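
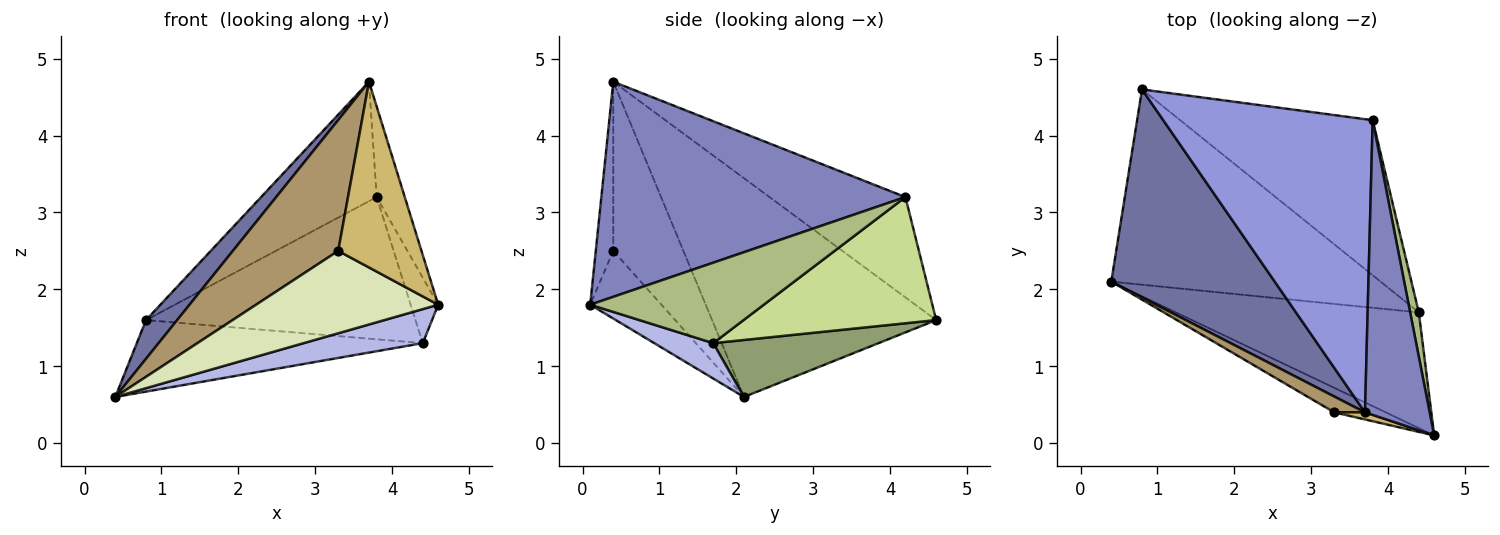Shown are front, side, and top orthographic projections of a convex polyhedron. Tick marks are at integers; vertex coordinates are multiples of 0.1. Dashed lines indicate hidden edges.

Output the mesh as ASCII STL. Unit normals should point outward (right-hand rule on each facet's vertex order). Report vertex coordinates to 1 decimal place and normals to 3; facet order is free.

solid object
 facet normal -0.796 -0.111 0.595
  outer loop
   vertex 3.7 0.4 4.7
   vertex 0.8 4.6 1.6
   vertex 0.4 2.1 0.6
  endloop
 endfacet
 facet normal 0.954 0.088 0.287
  outer loop
   vertex 3.8 4.2 3.2
   vertex 3.7 0.4 4.7
   vertex 4.6 0.1 1.8
  endloop
 endfacet
 facet normal -0.406 0.345 0.847
  outer loop
   vertex 3.8 4.2 3.2
   vertex 0.8 4.6 1.6
   vertex 3.7 0.4 4.7
  endloop
 endfacet
 facet normal 0.138 -0.280 -0.950
  outer loop
   vertex 4.4 1.7 1.3
   vertex 4.6 0.1 1.8
   vertex 0.4 2.1 0.6
  endloop
 endfacet
 facet normal 0.195 0.337 -0.921
  outer loop
   vertex 4.4 1.7 1.3
   vertex 0.4 2.1 0.6
   vertex 0.8 4.6 1.6
  endloop
 endfacet
 facet normal 0.982 0.156 0.105
  outer loop
   vertex 4.4 1.7 1.3
   vertex 3.8 4.2 3.2
   vertex 4.6 0.1 1.8
  endloop
 endfacet
 facet normal 0.435 0.609 -0.664
  outer loop
   vertex 4.4 1.7 1.3
   vertex 0.8 4.6 1.6
   vertex 3.8 4.2 3.2
  endloop
 endfacet
 facet normal -0.351 -0.897 -0.267
  outer loop
   vertex 3.3 0.4 2.5
   vertex 0.4 2.1 0.6
   vertex 4.6 0.1 1.8
  endloop
 endfacet
 facet normal -0.551 -0.828 0.100
  outer loop
   vertex 3.3 0.4 2.5
   vertex 3.7 0.4 4.7
   vertex 0.4 2.1 0.6
  endloop
 endfacet
 facet normal -0.206 -0.978 0.037
  outer loop
   vertex 3.3 0.4 2.5
   vertex 4.6 0.1 1.8
   vertex 3.7 0.4 4.7
  endloop
 endfacet
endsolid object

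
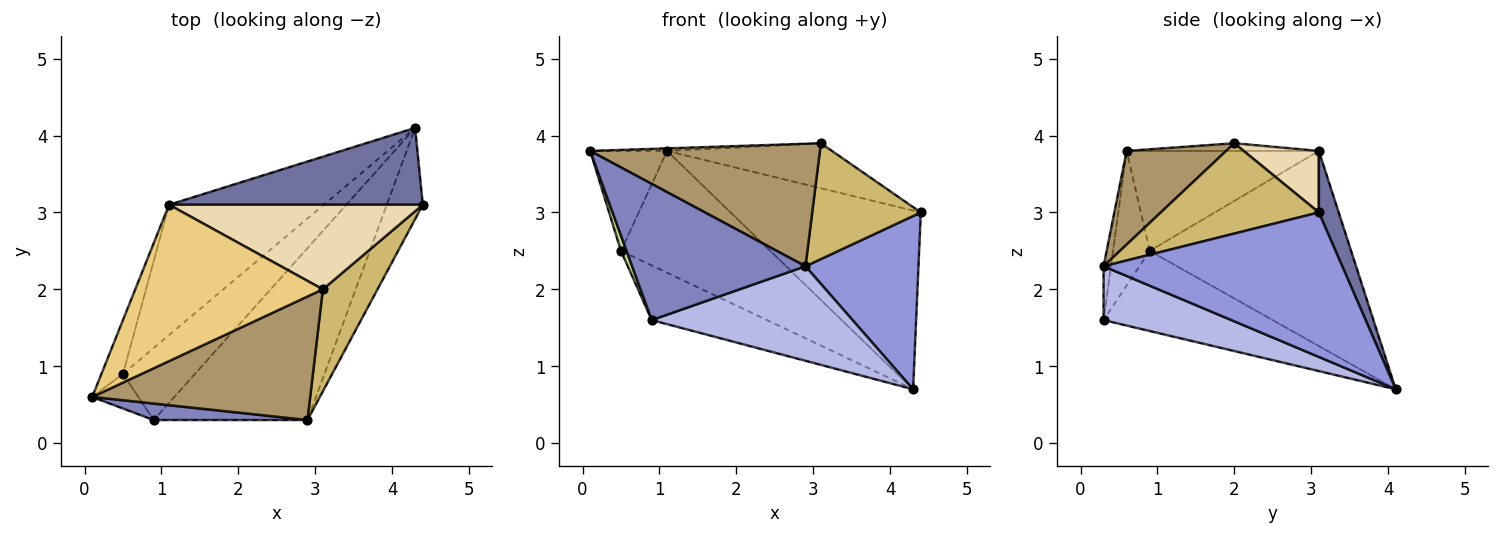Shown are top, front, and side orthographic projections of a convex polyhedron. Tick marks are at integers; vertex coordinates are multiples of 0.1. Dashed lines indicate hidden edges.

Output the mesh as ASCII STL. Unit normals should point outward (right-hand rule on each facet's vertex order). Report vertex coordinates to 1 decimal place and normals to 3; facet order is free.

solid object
 facet normal 0.095 0.914 0.393
  outer loop
   vertex 1.1 3.1 3.8
   vertex 4.4 3.1 3.0
   vertex 4.3 4.1 0.7
  endloop
 endfacet
 facet normal -0.042 -0.992 0.120
  outer loop
   vertex 2.9 0.3 2.3
   vertex 0.1 0.6 3.8
   vertex 0.9 0.3 1.6
  endloop
 endfacet
 facet normal 0.882 -0.417 -0.220
  outer loop
   vertex 2.9 0.3 2.3
   vertex 4.3 4.1 0.7
   vertex 4.4 3.1 3.0
  endloop
 endfacet
 facet normal 0.293 -0.461 -0.838
  outer loop
   vertex 2.9 0.3 2.3
   vertex 0.9 0.3 1.6
   vertex 4.3 4.1 0.7
  endloop
 endfacet
 facet normal -0.663 0.452 -0.596
  outer loop
   vertex 0.5 0.9 2.5
   vertex 4.3 4.1 0.7
   vertex 0.9 0.3 1.6
  endloop
 endfacet
 facet normal -0.677 0.502 -0.537
  outer loop
   vertex 0.5 0.9 2.5
   vertex 1.1 3.1 3.8
   vertex 4.3 4.1 0.7
  endloop
 endfacet
 facet normal -0.936 -0.143 -0.321
  outer loop
   vertex 0.5 0.9 2.5
   vertex 0.9 0.3 1.6
   vertex 0.1 0.6 3.8
  endloop
 endfacet
 facet normal -0.910 0.364 -0.196
  outer loop
   vertex 0.5 0.9 2.5
   vertex 0.1 0.6 3.8
   vertex 1.1 3.1 3.8
  endloop
 endfacet
 facet normal 0.292 -0.674 0.679
  outer loop
   vertex 3.1 2.0 3.9
   vertex 0.1 0.6 3.8
   vertex 2.9 0.3 2.3
  endloop
 endfacet
 facet normal 0.738 -0.507 0.446
  outer loop
   vertex 3.1 2.0 3.9
   vertex 2.9 0.3 2.3
   vertex 4.4 3.1 3.0
  endloop
 endfacet
 facet normal -0.041 0.016 0.999
  outer loop
   vertex 3.1 2.0 3.9
   vertex 1.1 3.1 3.8
   vertex 0.1 0.6 3.8
  endloop
 endfacet
 facet normal 0.209 0.459 0.863
  outer loop
   vertex 3.1 2.0 3.9
   vertex 4.4 3.1 3.0
   vertex 1.1 3.1 3.8
  endloop
 endfacet
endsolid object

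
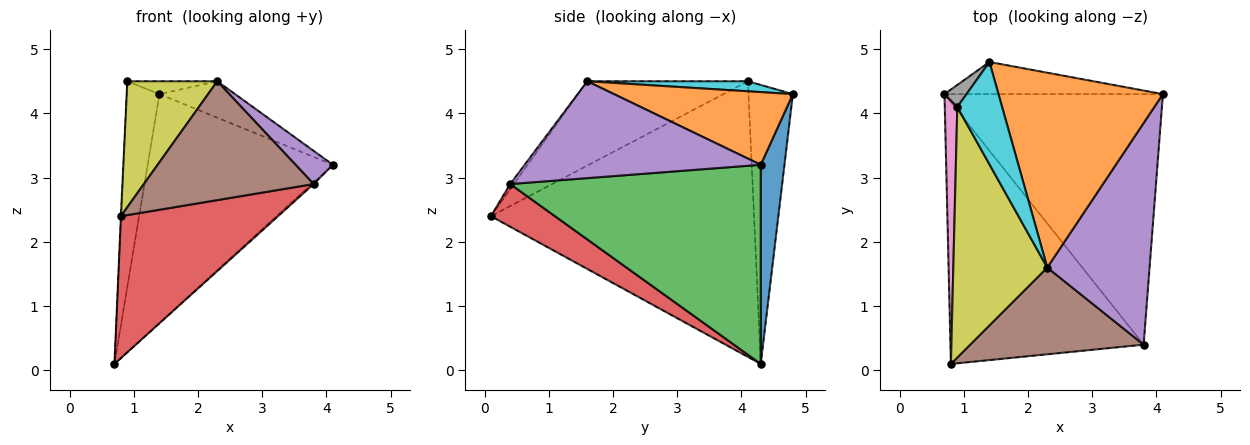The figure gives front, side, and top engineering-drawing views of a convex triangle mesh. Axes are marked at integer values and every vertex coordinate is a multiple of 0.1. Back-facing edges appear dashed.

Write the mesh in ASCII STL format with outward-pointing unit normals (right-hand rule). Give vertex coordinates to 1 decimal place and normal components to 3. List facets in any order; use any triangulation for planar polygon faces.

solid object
 facet normal 0.126 0.982 -0.138
  outer loop
   vertex 1.4 4.8 4.3
   vertex 4.1 4.3 3.2
   vertex 0.7 4.3 0.1
  endloop
 endfacet
 facet normal 0.398 0.168 0.902
  outer loop
   vertex 2.3 1.6 4.5
   vertex 4.1 4.3 3.2
   vertex 1.4 4.8 4.3
  endloop
 endfacet
 facet normal 0.674 0.005 -0.739
  outer loop
   vertex 3.8 0.4 2.9
   vertex 0.7 4.3 0.1
   vertex 4.1 4.3 3.2
  endloop
 endfacet
 facet normal 0.191 -0.468 -0.863
  outer loop
   vertex 3.8 0.4 2.9
   vertex 0.8 0.1 2.4
   vertex 0.7 4.3 0.1
  endloop
 endfacet
 facet normal 0.684 -0.108 0.722
  outer loop
   vertex 3.8 0.4 2.9
   vertex 4.1 4.3 3.2
   vertex 2.3 1.6 4.5
  endloop
 endfacet
 facet normal -0.017 -0.808 0.589
  outer loop
   vertex 3.8 0.4 2.9
   vertex 2.3 1.6 4.5
   vertex 0.8 0.1 2.4
  endloop
 endfacet
 facet normal -0.999 0.001 0.045
  outer loop
   vertex 0.9 4.1 4.5
   vertex 0.7 4.3 0.1
   vertex 0.8 0.1 2.4
  endloop
 endfacet
 facet normal -0.803 0.592 0.063
  outer loop
   vertex 0.9 4.1 4.5
   vertex 1.4 4.8 4.3
   vertex 0.7 4.3 0.1
  endloop
 endfacet
 facet normal -0.626 -0.350 0.697
  outer loop
   vertex 0.9 4.1 4.5
   vertex 0.8 0.1 2.4
   vertex 2.3 1.6 4.5
  endloop
 endfacet
 facet normal 0.217 0.122 0.969
  outer loop
   vertex 0.9 4.1 4.5
   vertex 2.3 1.6 4.5
   vertex 1.4 4.8 4.3
  endloop
 endfacet
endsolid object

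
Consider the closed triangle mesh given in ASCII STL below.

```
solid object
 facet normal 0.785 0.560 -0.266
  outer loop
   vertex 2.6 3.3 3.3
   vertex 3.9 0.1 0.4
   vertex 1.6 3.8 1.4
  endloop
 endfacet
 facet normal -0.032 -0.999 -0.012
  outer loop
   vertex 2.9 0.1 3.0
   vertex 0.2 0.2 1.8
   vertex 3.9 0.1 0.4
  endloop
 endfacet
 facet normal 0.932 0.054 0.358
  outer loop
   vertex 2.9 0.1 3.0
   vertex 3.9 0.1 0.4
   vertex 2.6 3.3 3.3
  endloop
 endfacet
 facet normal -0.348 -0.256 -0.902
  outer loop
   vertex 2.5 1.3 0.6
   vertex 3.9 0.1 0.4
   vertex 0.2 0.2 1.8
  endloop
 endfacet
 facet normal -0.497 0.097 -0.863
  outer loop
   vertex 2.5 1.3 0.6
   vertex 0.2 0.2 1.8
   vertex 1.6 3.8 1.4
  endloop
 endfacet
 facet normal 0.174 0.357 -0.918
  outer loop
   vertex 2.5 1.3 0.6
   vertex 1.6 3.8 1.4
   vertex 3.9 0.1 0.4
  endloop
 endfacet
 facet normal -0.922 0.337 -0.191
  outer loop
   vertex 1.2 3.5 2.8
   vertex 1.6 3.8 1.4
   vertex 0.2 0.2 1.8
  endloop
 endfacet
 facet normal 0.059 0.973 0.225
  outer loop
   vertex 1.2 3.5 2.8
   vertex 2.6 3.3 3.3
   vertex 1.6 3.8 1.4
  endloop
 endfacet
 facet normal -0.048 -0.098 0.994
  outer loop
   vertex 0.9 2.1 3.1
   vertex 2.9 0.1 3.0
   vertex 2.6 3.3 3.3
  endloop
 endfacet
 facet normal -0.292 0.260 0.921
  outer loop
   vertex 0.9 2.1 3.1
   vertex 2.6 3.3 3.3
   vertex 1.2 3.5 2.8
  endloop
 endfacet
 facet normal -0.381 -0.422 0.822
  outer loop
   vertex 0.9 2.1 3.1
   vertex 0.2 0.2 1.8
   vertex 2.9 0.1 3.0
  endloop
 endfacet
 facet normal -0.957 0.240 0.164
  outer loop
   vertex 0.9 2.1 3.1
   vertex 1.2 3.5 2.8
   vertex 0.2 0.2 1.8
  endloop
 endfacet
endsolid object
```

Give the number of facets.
12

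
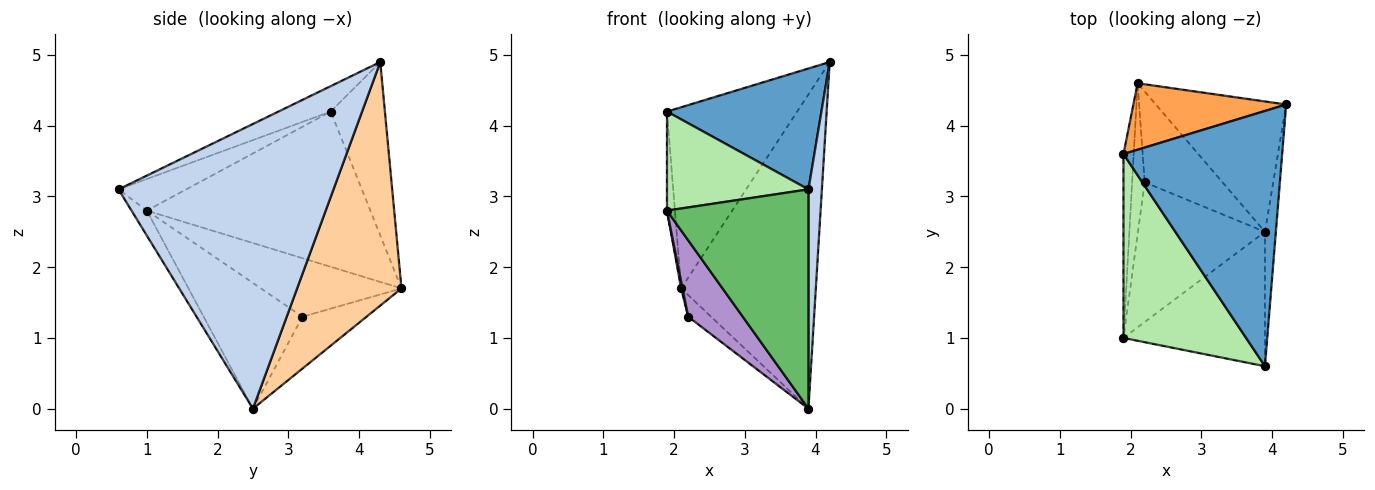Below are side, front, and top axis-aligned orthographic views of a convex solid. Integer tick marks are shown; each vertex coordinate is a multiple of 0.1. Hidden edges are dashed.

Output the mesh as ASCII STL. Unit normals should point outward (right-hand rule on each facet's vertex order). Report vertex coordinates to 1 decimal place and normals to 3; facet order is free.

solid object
 facet normal -0.143 -0.424 0.894
  outer loop
   vertex 3.9 0.6 3.1
   vertex 4.2 4.3 4.9
   vertex 1.9 3.6 4.2
  endloop
 endfacet
 facet normal 0.997 -0.062 -0.038
  outer loop
   vertex 3.9 2.5 0.0
   vertex 4.2 4.3 4.9
   vertex 3.9 0.6 3.1
  endloop
 endfacet
 facet normal -0.364 0.875 0.321
  outer loop
   vertex 2.1 4.6 1.7
   vertex 1.9 3.6 4.2
   vertex 4.2 4.3 4.9
  endloop
 endfacet
 facet normal 0.582 0.751 -0.312
  outer loop
   vertex 2.1 4.6 1.7
   vertex 4.2 4.3 4.9
   vertex 3.9 2.5 0.0
  endloop
 endfacet
 facet normal -0.092 -0.849 -0.520
  outer loop
   vertex 1.9 1.0 2.8
   vertex 3.9 2.5 0.0
   vertex 3.9 0.6 3.1
  endloop
 endfacet
 facet normal -0.221 -0.462 0.859
  outer loop
   vertex 1.9 1.0 2.8
   vertex 3.9 0.6 3.1
   vertex 1.9 3.6 4.2
  endloop
 endfacet
 facet normal -0.997 0.035 -0.066
  outer loop
   vertex 1.9 1.0 2.8
   vertex 1.9 3.6 4.2
   vertex 2.1 4.6 1.7
  endloop
 endfacet
 facet normal -0.544 0.194 -0.816
  outer loop
   vertex 2.2 3.2 1.3
   vertex 2.1 4.6 1.7
   vertex 3.9 2.5 0.0
  endloop
 endfacet
 facet normal -0.656 -0.362 -0.662
  outer loop
   vertex 2.2 3.2 1.3
   vertex 3.9 2.5 0.0
   vertex 1.9 1.0 2.8
  endloop
 endfacet
 facet normal -0.978 -0.010 -0.210
  outer loop
   vertex 2.2 3.2 1.3
   vertex 1.9 1.0 2.8
   vertex 2.1 4.6 1.7
  endloop
 endfacet
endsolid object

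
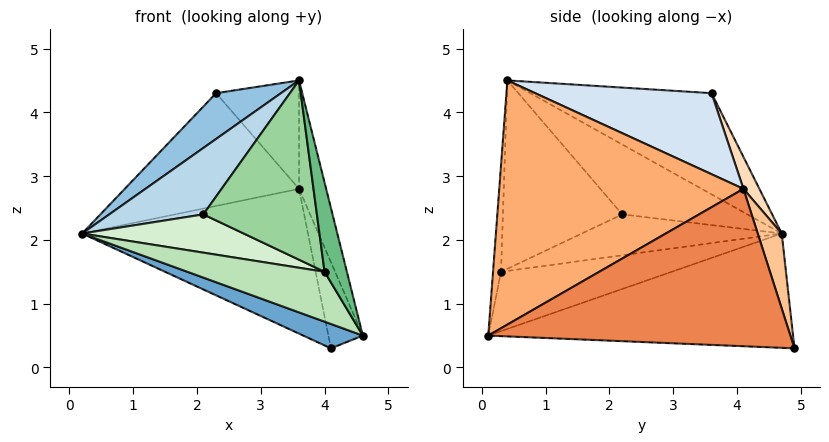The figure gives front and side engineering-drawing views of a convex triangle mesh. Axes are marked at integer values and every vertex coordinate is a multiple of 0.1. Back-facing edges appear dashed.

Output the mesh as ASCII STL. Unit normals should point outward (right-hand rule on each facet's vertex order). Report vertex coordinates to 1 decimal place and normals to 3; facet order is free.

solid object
 facet normal -0.414 -0.081 -0.907
  outer loop
   vertex 4.1 4.9 0.3
   vertex 4.6 0.1 0.5
   vertex 0.2 4.7 2.1
  endloop
 endfacet
 facet normal -0.760 -0.272 0.590
  outer loop
   vertex 2.3 3.6 4.3
   vertex 0.2 4.7 2.1
   vertex 3.6 0.4 4.5
  endloop
 endfacet
 facet normal -0.798 -0.600 0.056
  outer loop
   vertex 2.1 2.2 2.4
   vertex 3.6 0.4 4.5
   vertex 0.2 4.7 2.1
  endloop
 endfacet
 facet normal 0.664 0.312 0.679
  outer loop
   vertex 3.6 4.1 2.8
   vertex 2.3 3.6 4.3
   vertex 3.6 0.4 4.5
  endloop
 endfacet
 facet normal 0.967 0.110 0.229
  outer loop
   vertex 3.6 4.1 2.8
   vertex 4.6 0.1 0.5
   vertex 4.1 4.9 0.3
  endloop
 endfacet
 facet normal 0.966 0.107 0.234
  outer loop
   vertex 3.6 4.1 2.8
   vertex 3.6 0.4 4.5
   vertex 4.6 0.1 0.5
  endloop
 endfacet
 facet normal 0.100 0.942 0.321
  outer loop
   vertex 3.6 4.1 2.8
   vertex 4.1 4.9 0.3
   vertex 0.2 4.7 2.1
  endloop
 endfacet
 facet normal 0.084 0.921 0.380
  outer loop
   vertex 3.6 4.1 2.8
   vertex 0.2 4.7 2.1
   vertex 2.3 3.6 4.3
  endloop
 endfacet
 facet normal -0.336 -0.942 -0.013
  outer loop
   vertex 4.0 0.3 1.5
   vertex 4.6 0.1 0.5
   vertex 3.6 0.4 4.5
  endloop
 endfacet
 facet normal -0.722 -0.688 -0.073
  outer loop
   vertex 4.0 0.3 1.5
   vertex 3.6 0.4 4.5
   vertex 2.1 2.2 2.4
  endloop
 endfacet
 facet normal -0.737 -0.593 -0.324
  outer loop
   vertex 4.0 0.3 1.5
   vertex 0.2 4.7 2.1
   vertex 4.6 0.1 0.5
  endloop
 endfacet
 facet normal -0.742 -0.600 -0.300
  outer loop
   vertex 4.0 0.3 1.5
   vertex 2.1 2.2 2.4
   vertex 0.2 4.7 2.1
  endloop
 endfacet
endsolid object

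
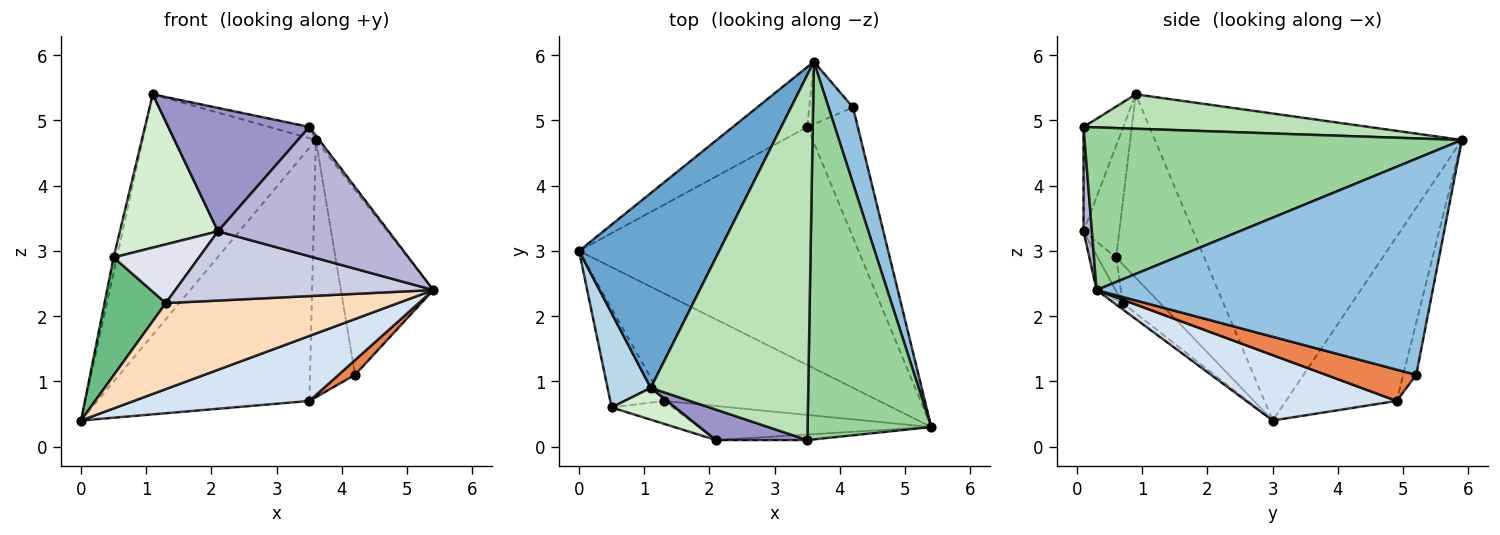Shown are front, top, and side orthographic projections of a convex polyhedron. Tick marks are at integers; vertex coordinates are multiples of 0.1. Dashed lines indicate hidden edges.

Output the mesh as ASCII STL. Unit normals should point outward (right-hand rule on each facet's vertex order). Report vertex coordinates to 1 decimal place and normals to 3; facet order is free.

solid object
 facet normal -0.809 0.456 0.370
  outer loop
   vertex 1.1 0.9 5.4
   vertex 3.6 5.9 4.7
   vertex 0.0 3.0 0.4
  endloop
 endfacet
 facet normal 0.959 0.264 0.109
  outer loop
   vertex 4.2 5.2 1.1
   vertex 3.6 5.9 4.7
   vertex 5.4 0.3 2.4
  endloop
 endfacet
 facet normal -0.973 0.036 0.229
  outer loop
   vertex 0.5 0.6 2.9
   vertex 1.1 0.9 5.4
   vertex 0.0 3.0 0.4
  endloop
 endfacet
 facet normal 0.220 -0.257 -0.941
  outer loop
   vertex 3.5 4.9 0.7
   vertex 5.4 0.3 2.4
   vertex 0.0 3.0 0.4
  endloop
 endfacet
 facet normal 0.525 -0.096 -0.846
  outer loop
   vertex 3.5 4.9 0.7
   vertex 4.2 5.2 1.1
   vertex 5.4 0.3 2.4
  endloop
 endfacet
 facet normal -0.453 0.867 -0.206
  outer loop
   vertex 3.5 4.9 0.7
   vertex 0.0 3.0 0.4
   vertex 3.6 5.9 4.7
  endloop
 endfacet
 facet normal -0.271 0.935 -0.227
  outer loop
   vertex 3.5 4.9 0.7
   vertex 3.6 5.9 4.7
   vertex 4.2 5.2 1.1
  endloop
 endfacet
 facet normal -0.023 -0.624 -0.781
  outer loop
   vertex 1.3 0.7 2.2
   vertex 0.0 3.0 0.4
   vertex 5.4 0.3 2.4
  endloop
 endfacet
 facet normal -0.423 -0.695 -0.582
  outer loop
   vertex 1.3 0.7 2.2
   vertex 0.5 0.6 2.9
   vertex 0.0 3.0 0.4
  endloop
 endfacet
 facet normal 0.796 0.007 0.605
  outer loop
   vertex 3.5 0.1 4.9
   vertex 5.4 0.3 2.4
   vertex 3.6 5.9 4.7
  endloop
 endfacet
 facet normal 0.213 0.030 0.976
  outer loop
   vertex 3.5 0.1 4.9
   vertex 3.6 5.9 4.7
   vertex 1.1 0.9 5.4
  endloop
 endfacet
 facet normal -0.336 -0.922 0.191
  outer loop
   vertex 2.1 0.1 3.3
   vertex 1.1 0.9 5.4
   vertex 0.5 0.6 2.9
  endloop
 endfacet
 facet normal -0.264 -0.936 0.231
  outer loop
   vertex 2.1 0.1 3.3
   vertex 3.5 0.1 4.9
   vertex 1.1 0.9 5.4
  endloop
 endfacet
 facet normal 0.049 -0.998 -0.043
  outer loop
   vertex 2.1 0.1 3.3
   vertex 5.4 0.3 2.4
   vertex 3.5 0.1 4.9
  endloop
 endfacet
 facet normal -0.066 -0.895 -0.440
  outer loop
   vertex 2.1 0.1 3.3
   vertex 1.3 0.7 2.2
   vertex 5.4 0.3 2.4
  endloop
 endfacet
 facet normal -0.197 -0.914 -0.355
  outer loop
   vertex 2.1 0.1 3.3
   vertex 0.5 0.6 2.9
   vertex 1.3 0.7 2.2
  endloop
 endfacet
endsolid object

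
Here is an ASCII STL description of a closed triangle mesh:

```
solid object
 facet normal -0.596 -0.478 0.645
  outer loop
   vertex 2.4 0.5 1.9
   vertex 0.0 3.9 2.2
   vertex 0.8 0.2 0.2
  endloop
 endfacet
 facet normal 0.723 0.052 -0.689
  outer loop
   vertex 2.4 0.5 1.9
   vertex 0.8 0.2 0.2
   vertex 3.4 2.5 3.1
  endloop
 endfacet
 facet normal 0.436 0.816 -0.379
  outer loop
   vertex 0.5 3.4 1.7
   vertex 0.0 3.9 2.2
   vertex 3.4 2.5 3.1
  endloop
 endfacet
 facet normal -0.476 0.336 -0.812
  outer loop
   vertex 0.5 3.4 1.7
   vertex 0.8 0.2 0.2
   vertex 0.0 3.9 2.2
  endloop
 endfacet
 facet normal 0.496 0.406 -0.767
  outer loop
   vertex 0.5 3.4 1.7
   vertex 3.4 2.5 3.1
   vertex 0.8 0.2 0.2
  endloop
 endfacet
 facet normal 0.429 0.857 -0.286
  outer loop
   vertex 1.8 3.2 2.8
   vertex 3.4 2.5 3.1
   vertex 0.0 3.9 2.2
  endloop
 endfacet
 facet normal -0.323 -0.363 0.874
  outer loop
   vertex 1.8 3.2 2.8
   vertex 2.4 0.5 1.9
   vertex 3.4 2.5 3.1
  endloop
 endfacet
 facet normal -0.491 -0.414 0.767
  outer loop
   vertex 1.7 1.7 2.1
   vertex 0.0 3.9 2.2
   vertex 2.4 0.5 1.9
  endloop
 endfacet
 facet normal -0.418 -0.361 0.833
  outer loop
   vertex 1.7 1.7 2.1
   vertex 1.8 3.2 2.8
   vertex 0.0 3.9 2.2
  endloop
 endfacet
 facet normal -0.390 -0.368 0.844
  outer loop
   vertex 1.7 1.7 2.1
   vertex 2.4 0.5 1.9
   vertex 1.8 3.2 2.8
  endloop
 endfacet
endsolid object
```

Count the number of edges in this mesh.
15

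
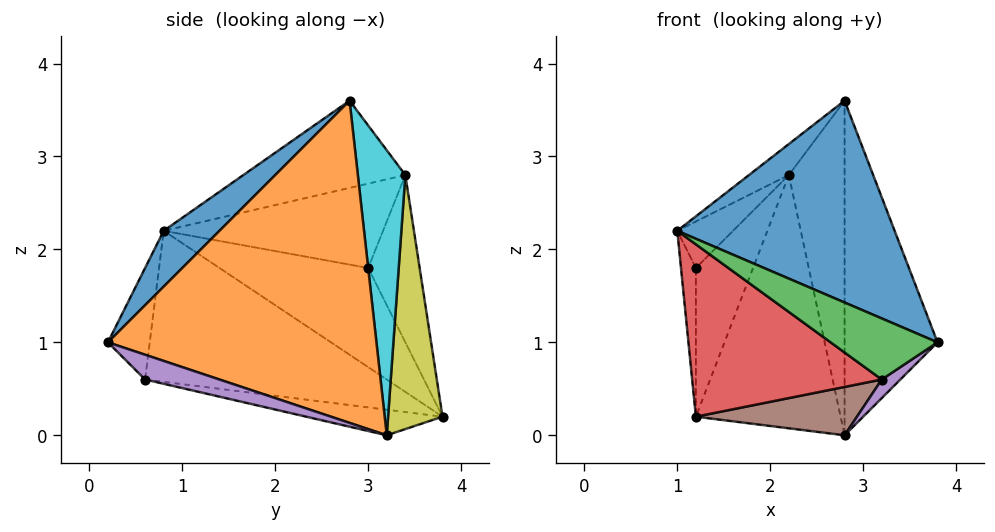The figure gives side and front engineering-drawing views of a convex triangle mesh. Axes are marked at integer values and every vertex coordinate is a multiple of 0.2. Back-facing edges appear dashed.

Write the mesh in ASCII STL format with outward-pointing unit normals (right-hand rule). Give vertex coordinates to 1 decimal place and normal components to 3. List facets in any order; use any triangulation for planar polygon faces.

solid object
 facet normal 0.170 -0.663 0.729
  outer loop
   vertex 2.8 2.8 3.6
   vertex 1.0 0.8 2.2
   vertex 3.8 0.2 1.0
  endloop
 endfacet
 facet normal 0.944 0.327 0.036
  outer loop
   vertex 2.8 3.2 0.0
   vertex 2.8 2.8 3.6
   vertex 3.8 0.2 1.0
  endloop
 endfacet
 facet normal -0.340 -0.869 -0.359
  outer loop
   vertex 3.2 0.6 0.6
   vertex 3.8 0.2 1.0
   vertex 1.0 0.8 2.2
  endloop
 endfacet
 facet normal -0.555 -0.435 -0.709
  outer loop
   vertex 3.2 0.6 0.6
   vertex 1.0 0.8 2.2
   vertex 1.2 3.8 0.2
  endloop
 endfacet
 facet normal 0.492 -0.123 -0.862
  outer loop
   vertex 3.2 0.6 0.6
   vertex 2.8 3.2 0.0
   vertex 3.8 0.2 1.0
  endloop
 endfacet
 facet normal -0.212 -0.251 -0.945
  outer loop
   vertex 3.2 0.6 0.6
   vertex 1.2 3.8 0.2
   vertex 2.8 3.2 0.0
  endloop
 endfacet
 facet normal -0.994 0.099 0.050
  outer loop
   vertex 1.2 3.0 1.8
   vertex 1.2 3.8 0.2
   vertex 1.0 0.8 2.2
  endloop
 endfacet
 facet normal -0.627 0.697 0.348
  outer loop
   vertex 2.2 3.4 2.8
   vertex 1.2 3.8 0.2
   vertex 1.2 3.0 1.8
  endloop
 endfacet
 facet normal 0.352 0.936 0.009
  outer loop
   vertex 2.2 3.4 2.8
   vertex 2.8 3.2 0.0
   vertex 1.2 3.8 0.2
  endloop
 endfacet
 facet normal 0.646 0.759 0.084
  outer loop
   vertex 2.2 3.4 2.8
   vertex 2.8 2.8 3.6
   vertex 2.8 3.2 0.0
  endloop
 endfacet
 facet normal -0.719 0.177 0.672
  outer loop
   vertex 2.2 3.4 2.8
   vertex 1.0 0.8 2.2
   vertex 2.8 2.8 3.6
  endloop
 endfacet
 facet normal -0.731 0.186 0.657
  outer loop
   vertex 2.2 3.4 2.8
   vertex 1.2 3.0 1.8
   vertex 1.0 0.8 2.2
  endloop
 endfacet
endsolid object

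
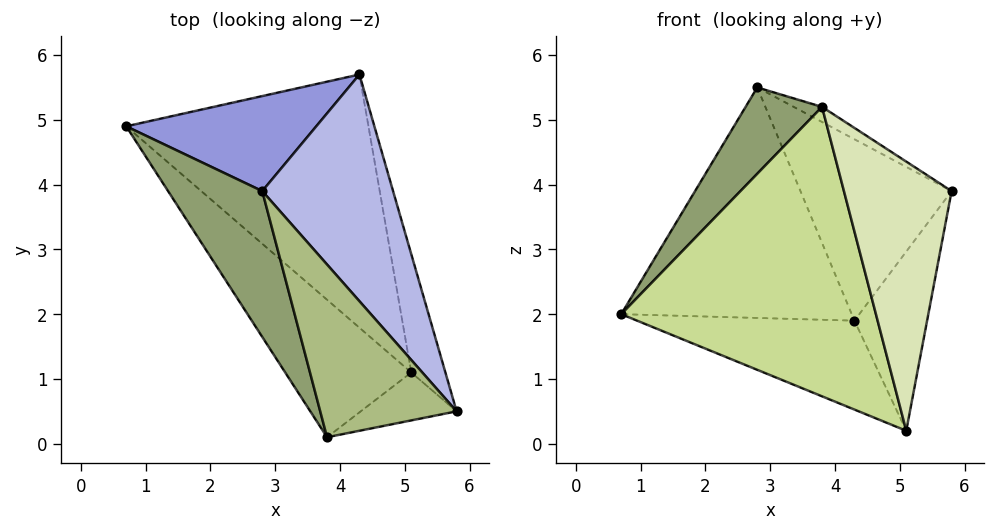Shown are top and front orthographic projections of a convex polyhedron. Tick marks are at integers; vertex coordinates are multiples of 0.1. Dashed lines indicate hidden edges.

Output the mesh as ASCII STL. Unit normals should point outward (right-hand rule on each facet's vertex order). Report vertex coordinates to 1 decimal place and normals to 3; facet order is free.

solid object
 facet normal -0.099 0.330 -0.939
  outer loop
   vertex 5.1 1.1 0.2
   vertex 0.7 4.9 2.0
   vertex 4.3 5.7 1.9
  endloop
 endfacet
 facet normal 0.964 0.222 -0.146
  outer loop
   vertex 5.1 1.1 0.2
   vertex 4.3 5.7 1.9
   vertex 5.8 0.5 3.9
  endloop
 endfacet
 facet normal -0.191 0.907 0.374
  outer loop
   vertex 2.8 3.9 5.5
   vertex 4.3 5.7 1.9
   vertex 0.7 4.9 2.0
  endloop
 endfacet
 facet normal 0.747 0.415 0.519
  outer loop
   vertex 2.8 3.9 5.5
   vertex 5.8 0.5 3.9
   vertex 4.3 5.7 1.9
  endloop
 endfacet
 facet normal -0.859 -0.261 0.441
  outer loop
   vertex 3.8 0.1 5.2
   vertex 2.8 3.9 5.5
   vertex 0.7 4.9 2.0
  endloop
 endfacet
 facet normal 0.533 0.074 0.843
  outer loop
   vertex 3.8 0.1 5.2
   vertex 5.8 0.5 3.9
   vertex 2.8 3.9 5.5
  endloop
 endfacet
 facet normal -0.691 -0.653 -0.310
  outer loop
   vertex 3.8 0.1 5.2
   vertex 0.7 4.9 2.0
   vertex 5.1 1.1 0.2
  endloop
 endfacet
 facet normal 0.083 -0.981 -0.175
  outer loop
   vertex 3.8 0.1 5.2
   vertex 5.1 1.1 0.2
   vertex 5.8 0.5 3.9
  endloop
 endfacet
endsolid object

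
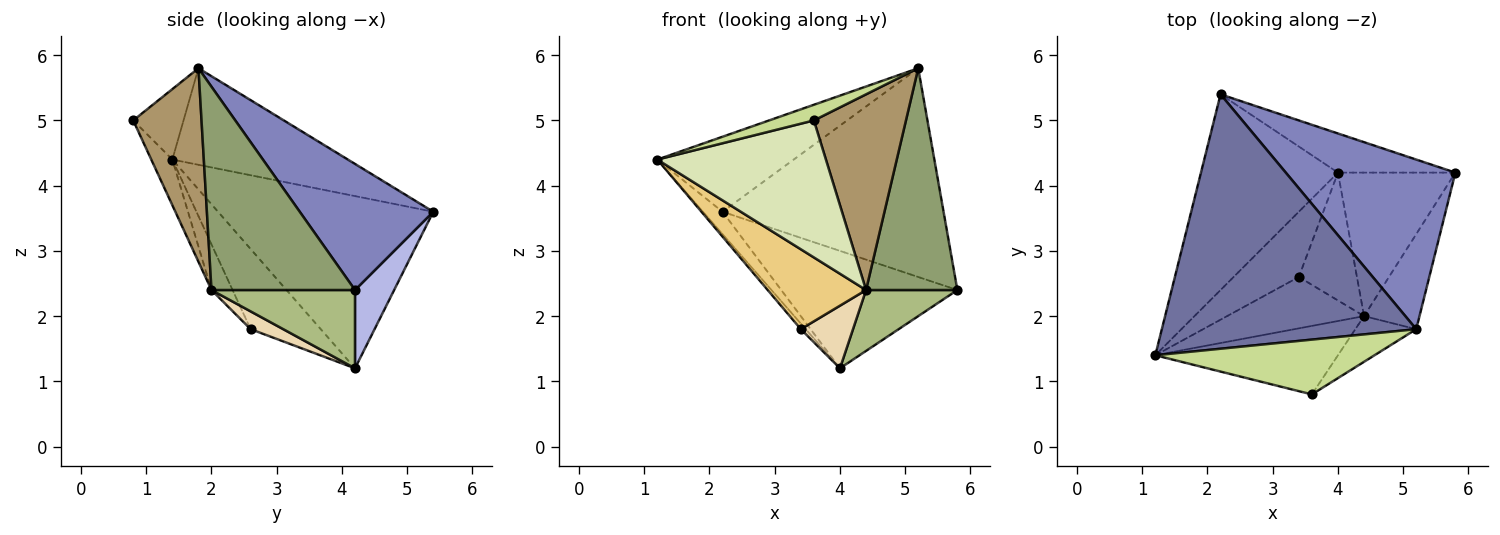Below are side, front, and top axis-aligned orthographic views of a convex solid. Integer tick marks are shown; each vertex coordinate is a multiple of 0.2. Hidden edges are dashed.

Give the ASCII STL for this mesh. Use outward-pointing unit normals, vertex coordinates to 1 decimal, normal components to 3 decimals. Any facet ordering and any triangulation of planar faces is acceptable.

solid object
 facet normal -0.342 0.266 0.901
  outer loop
   vertex 5.2 1.8 5.8
   vertex 2.2 5.4 3.6
   vertex 1.2 1.4 4.4
  endloop
 endfacet
 facet normal 0.425 0.703 0.571
  outer loop
   vertex 5.2 1.8 5.8
   vertex 5.8 4.2 2.4
   vertex 2.2 5.4 3.6
  endloop
 endfacet
 facet normal -0.781 0.071 -0.621
  outer loop
   vertex 4.0 4.2 1.2
   vertex 1.2 1.4 4.4
   vertex 2.2 5.4 3.6
  endloop
 endfacet
 facet normal 0.206 0.928 -0.309
  outer loop
   vertex 4.0 4.2 1.2
   vertex 2.2 5.4 3.6
   vertex 5.8 4.2 2.4
  endloop
 endfacet
 facet normal 0.822 -0.523 -0.224
  outer loop
   vertex 4.4 2.0 2.4
   vertex 5.8 4.2 2.4
   vertex 5.2 1.8 5.8
  endloop
 endfacet
 facet normal 0.523 -0.333 -0.785
  outer loop
   vertex 4.4 2.0 2.4
   vertex 4.0 4.2 1.2
   vertex 5.8 4.2 2.4
  endloop
 endfacet
 facet normal -0.295 -0.262 0.919
  outer loop
   vertex 3.6 0.8 5.0
   vertex 5.2 1.8 5.8
   vertex 1.2 1.4 4.4
  endloop
 endfacet
 facet normal -0.111 -0.889 -0.444
  outer loop
   vertex 3.6 0.8 5.0
   vertex 1.2 1.4 4.4
   vertex 4.4 2.0 2.4
  endloop
 endfacet
 facet normal 0.586 -0.789 -0.184
  outer loop
   vertex 3.6 0.8 5.0
   vertex 4.4 2.0 2.4
   vertex 5.2 1.8 5.8
  endloop
 endfacet
 facet normal -0.774 0.054 -0.630
  outer loop
   vertex 3.4 2.6 1.8
   vertex 1.2 1.4 4.4
   vertex 4.0 4.2 1.2
  endloop
 endfacet
 facet normal -0.177 -0.828 -0.532
  outer loop
   vertex 3.4 2.6 1.8
   vertex 4.4 2.0 2.4
   vertex 1.2 1.4 4.4
  endloop
 endfacet
 facet normal 0.265 -0.424 -0.866
  outer loop
   vertex 3.4 2.6 1.8
   vertex 4.0 4.2 1.2
   vertex 4.4 2.0 2.4
  endloop
 endfacet
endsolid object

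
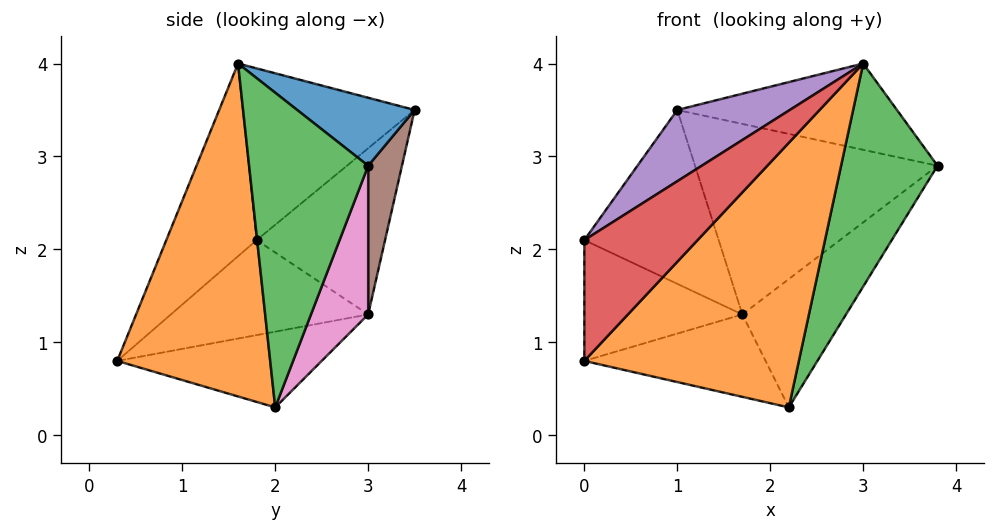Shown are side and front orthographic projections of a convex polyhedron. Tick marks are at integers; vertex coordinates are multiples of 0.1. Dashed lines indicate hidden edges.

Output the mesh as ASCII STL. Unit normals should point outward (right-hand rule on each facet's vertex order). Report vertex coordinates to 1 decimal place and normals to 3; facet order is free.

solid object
 facet normal 0.266 0.497 0.826
  outer loop
   vertex 3.0 1.6 4.0
   vertex 3.8 3.0 2.9
   vertex 1.0 3.5 3.5
  endloop
 endfacet
 facet normal 0.568 -0.796 -0.209
  outer loop
   vertex 2.2 2.0 0.3
   vertex 3.0 1.6 4.0
   vertex 0.0 0.3 0.8
  endloop
 endfacet
 facet normal 0.756 -0.613 -0.230
  outer loop
   vertex 2.2 2.0 0.3
   vertex 3.8 3.0 2.9
   vertex 3.0 1.6 4.0
  endloop
 endfacet
 facet normal -0.463 -0.581 0.670
  outer loop
   vertex 0.0 1.8 2.1
   vertex 0.0 0.3 0.8
   vertex 3.0 1.6 4.0
  endloop
 endfacet
 facet normal -0.519 -0.340 0.784
  outer loop
   vertex 0.0 1.8 2.1
   vertex 3.0 1.6 4.0
   vertex 1.0 3.5 3.5
  endloop
 endfacet
 facet normal 0.136 0.975 -0.178
  outer loop
   vertex 1.7 3.0 1.3
   vertex 1.0 3.5 3.5
   vertex 3.8 3.0 2.9
  endloop
 endfacet
 facet normal 0.408 0.739 -0.535
  outer loop
   vertex 1.7 3.0 1.3
   vertex 3.8 3.0 2.9
   vertex 2.2 2.0 0.3
  endloop
 endfacet
 facet normal -0.645 0.675 -0.359
  outer loop
   vertex 1.7 3.0 1.3
   vertex 0.0 1.8 2.1
   vertex 1.0 3.5 3.5
  endloop
 endfacet
 facet normal -0.519 0.460 -0.720
  outer loop
   vertex 1.7 3.0 1.3
   vertex 2.2 2.0 0.3
   vertex 0.0 0.3 0.8
  endloop
 endfacet
 facet normal -0.633 0.507 -0.585
  outer loop
   vertex 1.7 3.0 1.3
   vertex 0.0 0.3 0.8
   vertex 0.0 1.8 2.1
  endloop
 endfacet
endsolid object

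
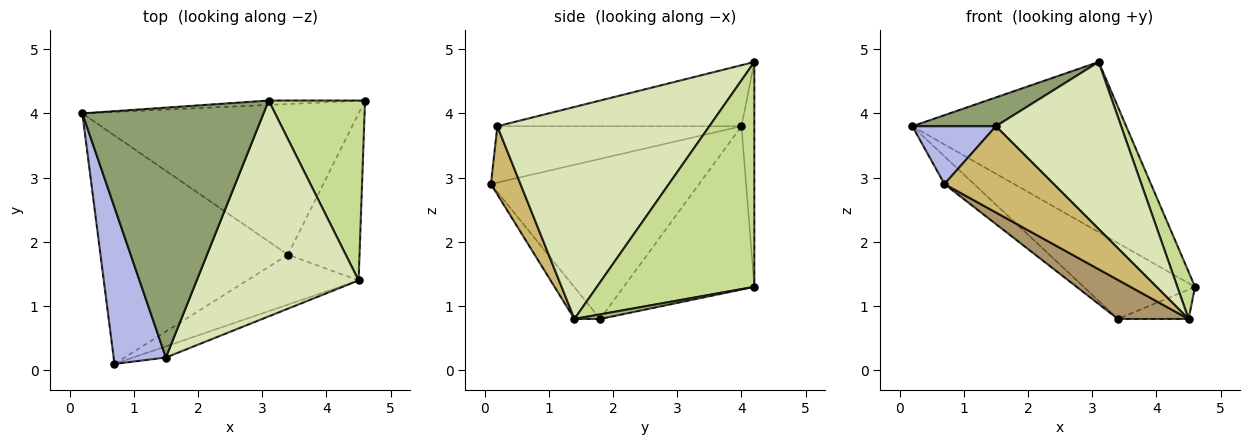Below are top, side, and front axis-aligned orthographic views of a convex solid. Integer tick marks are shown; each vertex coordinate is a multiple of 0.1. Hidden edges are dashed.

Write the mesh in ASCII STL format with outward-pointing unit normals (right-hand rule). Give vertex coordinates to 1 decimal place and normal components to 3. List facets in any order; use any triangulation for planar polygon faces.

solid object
 facet normal -0.060 0.998 -0.026
  outer loop
   vertex 3.1 4.2 4.8
   vertex 4.6 4.2 1.3
   vertex 0.2 4.0 3.8
  endloop
 endfacet
 facet normal -0.467 0.398 -0.790
  outer loop
   vertex 3.4 1.8 0.8
   vertex 0.2 4.0 3.8
   vertex 4.6 4.2 1.3
  endloop
 endfacet
 facet normal -0.647 0.092 -0.757
  outer loop
   vertex 3.4 1.8 0.8
   vertex 0.7 0.1 2.9
   vertex 0.2 4.0 3.8
  endloop
 endfacet
 facet normal -0.711 -0.243 0.659
  outer loop
   vertex 1.5 0.2 3.8
   vertex 0.2 4.0 3.8
   vertex 0.7 0.1 2.9
  endloop
 endfacet
 facet normal -0.317 -0.109 0.942
  outer loop
   vertex 1.5 0.2 3.8
   vertex 3.1 4.2 4.8
   vertex 0.2 4.0 3.8
  endloop
 endfacet
 facet normal 0.063 0.173 -0.983
  outer loop
   vertex 4.5 1.4 0.8
   vertex 3.4 1.8 0.8
   vertex 4.6 4.2 1.3
  endloop
 endfacet
 facet normal 0.914 -0.103 0.392
  outer loop
   vertex 4.5 1.4 0.8
   vertex 4.6 4.2 1.3
   vertex 3.1 4.2 4.8
  endloop
 endfacet
 facet normal 0.719 -0.425 0.549
  outer loop
   vertex 4.5 1.4 0.8
   vertex 3.1 4.2 4.8
   vertex 1.5 0.2 3.8
  endloop
 endfacet
 facet normal -0.219 -0.602 -0.768
  outer loop
   vertex 4.5 1.4 0.8
   vertex 0.7 0.1 2.9
   vertex 3.4 1.8 0.8
  endloop
 endfacet
 facet normal 0.259 -0.958 -0.124
  outer loop
   vertex 4.5 1.4 0.8
   vertex 1.5 0.2 3.8
   vertex 0.7 0.1 2.9
  endloop
 endfacet
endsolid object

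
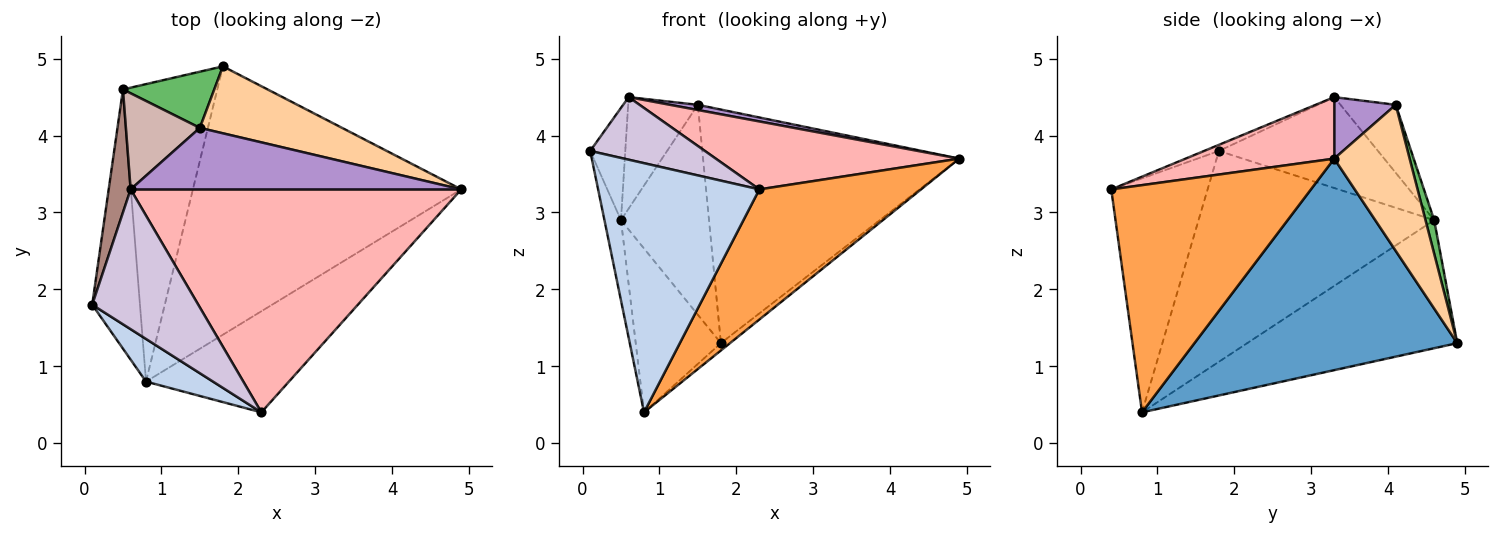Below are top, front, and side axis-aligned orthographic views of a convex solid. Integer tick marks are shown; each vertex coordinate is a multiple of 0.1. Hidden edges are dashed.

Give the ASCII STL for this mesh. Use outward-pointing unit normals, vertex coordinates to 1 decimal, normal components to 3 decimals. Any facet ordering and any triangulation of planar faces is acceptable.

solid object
 facet normal 0.619 0.021 -0.785
  outer loop
   vertex 0.8 0.8 0.4
   vertex 1.8 4.9 1.3
   vertex 4.9 3.3 3.7
  endloop
 endfacet
 facet normal -0.507 -0.849 0.145
  outer loop
   vertex 2.3 0.4 3.3
   vertex 0.1 1.8 3.8
   vertex 0.8 0.8 0.4
  endloop
 endfacet
 facet normal 0.698 -0.565 -0.439
  outer loop
   vertex 2.3 0.4 3.3
   vertex 0.8 0.8 0.4
   vertex 4.9 3.3 3.7
  endloop
 endfacet
 facet normal 0.272 0.925 0.265
  outer loop
   vertex 1.5 4.1 4.4
   vertex 4.9 3.3 3.7
   vertex 1.8 4.9 1.3
  endloop
 endfacet
 facet normal 0.095 0.962 0.257
  outer loop
   vertex 0.5 4.6 2.9
   vertex 1.5 4.1 4.4
   vertex 1.8 4.9 1.3
  endloop
 endfacet
 facet normal -0.973 0.068 -0.220
  outer loop
   vertex 0.5 4.6 2.9
   vertex 0.8 0.8 0.4
   vertex 0.1 1.8 3.8
  endloop
 endfacet
 facet normal -0.765 0.310 -0.564
  outer loop
   vertex 0.5 4.6 2.9
   vertex 1.8 4.9 1.3
   vertex 0.8 0.8 0.4
  endloop
 endfacet
 facet normal 0.175 -0.287 0.942
  outer loop
   vertex 0.6 3.3 4.5
   vertex 2.3 0.4 3.3
   vertex 4.9 3.3 3.7
  endloop
 endfacet
 facet normal 0.182 -0.083 0.980
  outer loop
   vertex 0.6 3.3 4.5
   vertex 4.9 3.3 3.7
   vertex 1.5 4.1 4.4
  endloop
 endfacet
 facet normal -0.052 -0.408 0.912
  outer loop
   vertex 0.6 3.3 4.5
   vertex 0.1 1.8 3.8
   vertex 2.3 0.4 3.3
  endloop
 endfacet
 facet normal -0.950 0.210 0.230
  outer loop
   vertex 0.6 3.3 4.5
   vertex 0.5 4.6 2.9
   vertex 0.1 1.8 3.8
  endloop
 endfacet
 facet normal -0.515 0.649 0.560
  outer loop
   vertex 0.6 3.3 4.5
   vertex 1.5 4.1 4.4
   vertex 0.5 4.6 2.9
  endloop
 endfacet
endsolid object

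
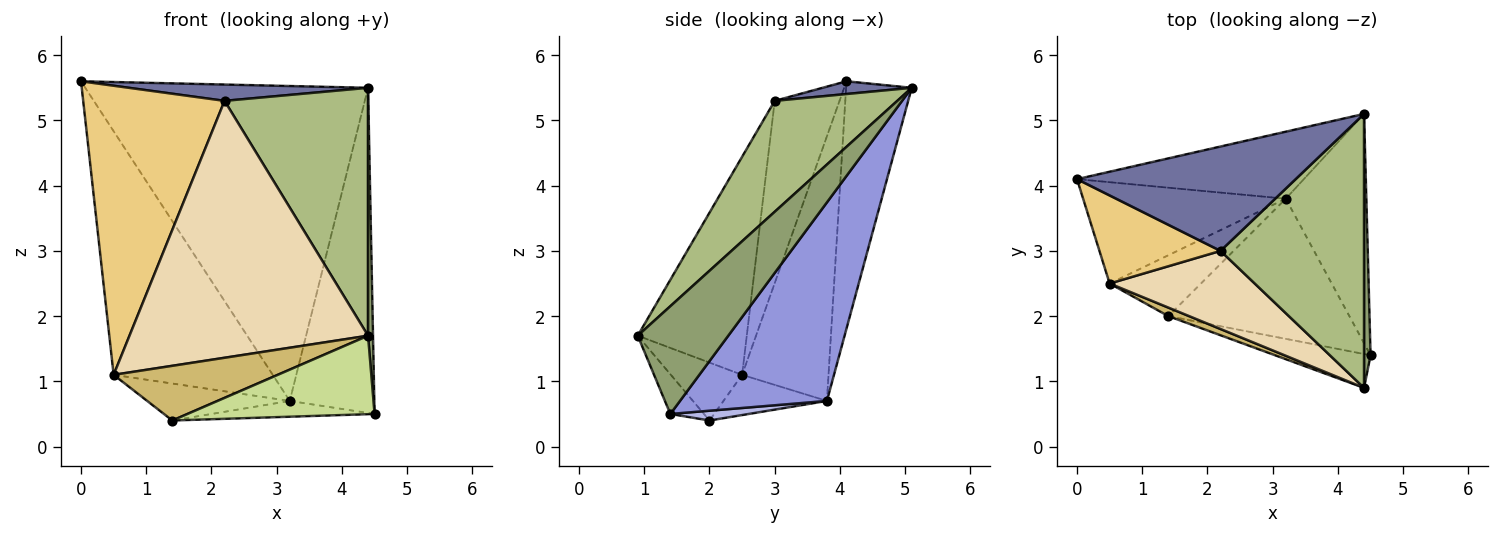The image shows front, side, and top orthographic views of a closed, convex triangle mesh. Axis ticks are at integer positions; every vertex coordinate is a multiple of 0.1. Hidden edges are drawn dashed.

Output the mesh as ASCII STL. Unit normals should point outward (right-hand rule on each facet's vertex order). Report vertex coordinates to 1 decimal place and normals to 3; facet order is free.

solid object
 facet normal 0.057 -0.154 0.986
  outer loop
   vertex 2.2 3.0 5.3
   vertex 4.4 5.1 5.5
   vertex 0.0 4.1 5.6
  endloop
 endfacet
 facet normal -0.221 0.954 -0.203
  outer loop
   vertex 3.2 3.8 0.7
   vertex 0.0 4.1 5.6
   vertex 4.4 5.1 5.5
  endloop
 endfacet
 facet normal 0.818 0.471 -0.332
  outer loop
   vertex 3.2 3.8 0.7
   vertex 4.4 5.1 5.5
   vertex 4.5 1.4 0.5
  endloop
 endfacet
 facet normal 0.054 0.112 -0.992
  outer loop
   vertex 3.2 3.8 0.7
   vertex 4.5 1.4 0.5
   vertex 1.4 2.0 0.4
  endloop
 endfacet
 facet normal 0.997 -0.055 0.060
  outer loop
   vertex 4.4 0.9 1.7
   vertex 4.5 1.4 0.5
   vertex 4.4 5.1 5.5
  endloop
 endfacet
 facet normal 0.497 -0.582 0.643
  outer loop
   vertex 4.4 0.9 1.7
   vertex 4.4 5.1 5.5
   vertex 2.2 3.0 5.3
  endloop
 endfacet
 facet normal -0.163 -0.906 -0.391
  outer loop
   vertex 4.4 0.9 1.7
   vertex 1.4 2.0 0.4
   vertex 4.5 1.4 0.5
  endloop
 endfacet
 facet normal -0.448 0.825 -0.343
  outer loop
   vertex 0.5 2.5 1.1
   vertex 0.0 4.1 5.6
   vertex 3.2 3.8 0.7
  endloop
 endfacet
 facet normal -0.352 0.486 -0.800
  outer loop
   vertex 0.5 2.5 1.1
   vertex 3.2 3.8 0.7
   vertex 1.4 2.0 0.4
  endloop
 endfacet
 facet normal -0.394 -0.908 0.142
  outer loop
   vertex 0.5 2.5 1.1
   vertex 1.4 2.0 0.4
   vertex 4.4 0.9 1.7
  endloop
 endfacet
 facet normal -0.402 -0.876 0.267
  outer loop
   vertex 0.5 2.5 1.1
   vertex 2.2 3.0 5.3
   vertex 0.0 4.1 5.6
  endloop
 endfacet
 facet normal -0.401 -0.877 0.267
  outer loop
   vertex 0.5 2.5 1.1
   vertex 4.4 0.9 1.7
   vertex 2.2 3.0 5.3
  endloop
 endfacet
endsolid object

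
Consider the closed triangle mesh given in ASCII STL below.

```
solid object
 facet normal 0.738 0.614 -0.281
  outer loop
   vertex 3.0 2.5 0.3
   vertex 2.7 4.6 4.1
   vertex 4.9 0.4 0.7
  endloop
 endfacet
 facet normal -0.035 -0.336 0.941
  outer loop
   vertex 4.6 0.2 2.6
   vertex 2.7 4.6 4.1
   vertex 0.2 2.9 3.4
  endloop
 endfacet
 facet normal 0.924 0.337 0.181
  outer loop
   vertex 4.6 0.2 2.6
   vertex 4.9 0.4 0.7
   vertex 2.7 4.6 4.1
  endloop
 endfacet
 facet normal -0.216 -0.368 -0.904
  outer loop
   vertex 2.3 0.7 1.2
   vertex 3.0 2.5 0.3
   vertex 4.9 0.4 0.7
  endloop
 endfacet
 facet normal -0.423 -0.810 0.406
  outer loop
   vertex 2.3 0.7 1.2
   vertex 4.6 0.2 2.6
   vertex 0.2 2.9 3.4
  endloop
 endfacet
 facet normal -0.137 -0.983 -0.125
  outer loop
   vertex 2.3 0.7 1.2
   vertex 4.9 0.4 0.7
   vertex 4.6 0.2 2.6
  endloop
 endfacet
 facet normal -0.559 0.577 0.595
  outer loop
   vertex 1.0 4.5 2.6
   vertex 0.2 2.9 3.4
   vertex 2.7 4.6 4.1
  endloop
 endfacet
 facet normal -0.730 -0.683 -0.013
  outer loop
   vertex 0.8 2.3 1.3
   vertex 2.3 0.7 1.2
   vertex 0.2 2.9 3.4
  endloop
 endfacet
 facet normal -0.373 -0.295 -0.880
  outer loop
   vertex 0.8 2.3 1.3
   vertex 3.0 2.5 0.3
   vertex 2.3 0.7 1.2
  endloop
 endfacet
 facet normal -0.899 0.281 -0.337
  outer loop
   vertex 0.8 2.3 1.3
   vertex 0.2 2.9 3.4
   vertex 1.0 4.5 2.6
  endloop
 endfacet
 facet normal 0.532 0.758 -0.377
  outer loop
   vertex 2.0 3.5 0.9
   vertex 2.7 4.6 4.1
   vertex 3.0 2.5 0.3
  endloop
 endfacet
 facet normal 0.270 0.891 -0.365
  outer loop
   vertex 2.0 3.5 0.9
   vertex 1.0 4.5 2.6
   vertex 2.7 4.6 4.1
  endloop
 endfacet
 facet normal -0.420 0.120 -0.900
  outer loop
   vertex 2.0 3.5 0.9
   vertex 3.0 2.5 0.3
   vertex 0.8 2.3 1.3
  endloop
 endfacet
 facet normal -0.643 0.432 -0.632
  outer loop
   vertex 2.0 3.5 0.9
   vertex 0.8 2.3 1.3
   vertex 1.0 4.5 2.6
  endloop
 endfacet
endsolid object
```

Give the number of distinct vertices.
9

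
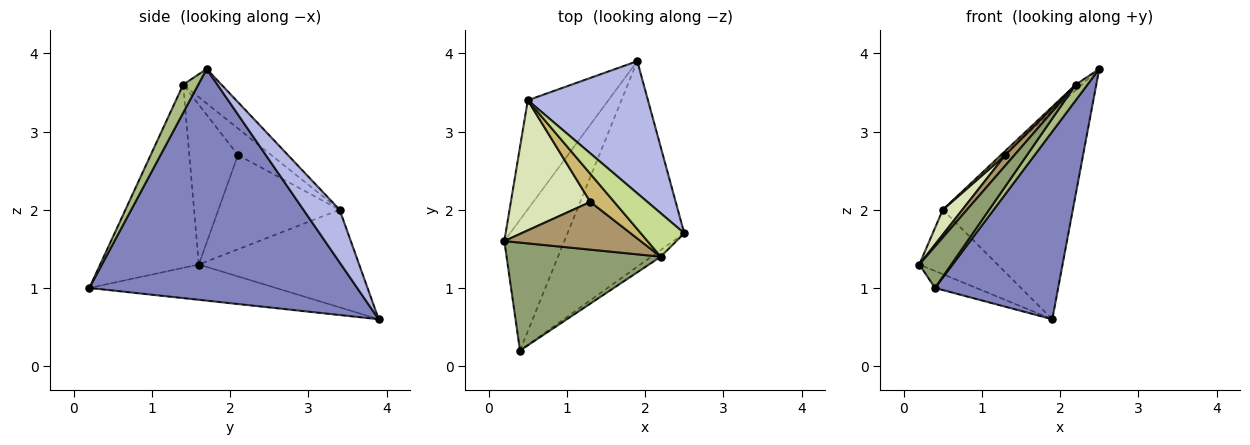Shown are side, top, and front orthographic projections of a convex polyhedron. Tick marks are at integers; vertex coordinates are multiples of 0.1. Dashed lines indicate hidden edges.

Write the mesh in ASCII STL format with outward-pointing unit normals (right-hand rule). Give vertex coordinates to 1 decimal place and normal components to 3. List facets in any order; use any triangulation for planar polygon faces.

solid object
 facet normal -0.504 0.112 -0.857
  outer loop
   vertex 0.4 0.2 1.0
   vertex 0.2 1.6 1.3
   vertex 1.9 3.9 0.6
  endloop
 endfacet
 facet normal 0.826 -0.380 -0.416
  outer loop
   vertex 0.4 0.2 1.0
   vertex 1.9 3.9 0.6
   vertex 2.5 1.7 3.8
  endloop
 endfacet
 facet normal -0.722 0.352 -0.596
  outer loop
   vertex 0.5 3.4 2.0
   vertex 1.9 3.9 0.6
   vertex 0.2 1.6 1.3
  endloop
 endfacet
 facet normal 0.229 0.822 0.522
  outer loop
   vertex 0.5 3.4 2.0
   vertex 2.5 1.7 3.8
   vertex 1.9 3.9 0.6
  endloop
 endfacet
 facet normal -0.743 -0.240 0.625
  outer loop
   vertex 2.2 1.4 3.6
   vertex 0.2 1.6 1.3
   vertex 0.4 0.2 1.0
  endloop
 endfacet
 facet normal 0.763 -0.594 -0.254
  outer loop
   vertex 2.2 1.4 3.6
   vertex 0.4 0.2 1.0
   vertex 2.5 1.7 3.8
  endloop
 endfacet
 facet normal -0.618 0.098 0.780
  outer loop
   vertex 2.2 1.4 3.6
   vertex 2.5 1.7 3.8
   vertex 0.5 3.4 2.0
  endloop
 endfacet
 facet normal -0.759 -0.122 0.640
  outer loop
   vertex 1.3 2.1 2.7
   vertex 0.5 3.4 2.0
   vertex 0.2 1.6 1.3
  endloop
 endfacet
 facet normal -0.753 -0.142 0.642
  outer loop
   vertex 1.3 2.1 2.7
   vertex 0.2 1.6 1.3
   vertex 2.2 1.4 3.6
  endloop
 endfacet
 facet normal -0.741 -0.098 0.665
  outer loop
   vertex 1.3 2.1 2.7
   vertex 2.2 1.4 3.6
   vertex 0.5 3.4 2.0
  endloop
 endfacet
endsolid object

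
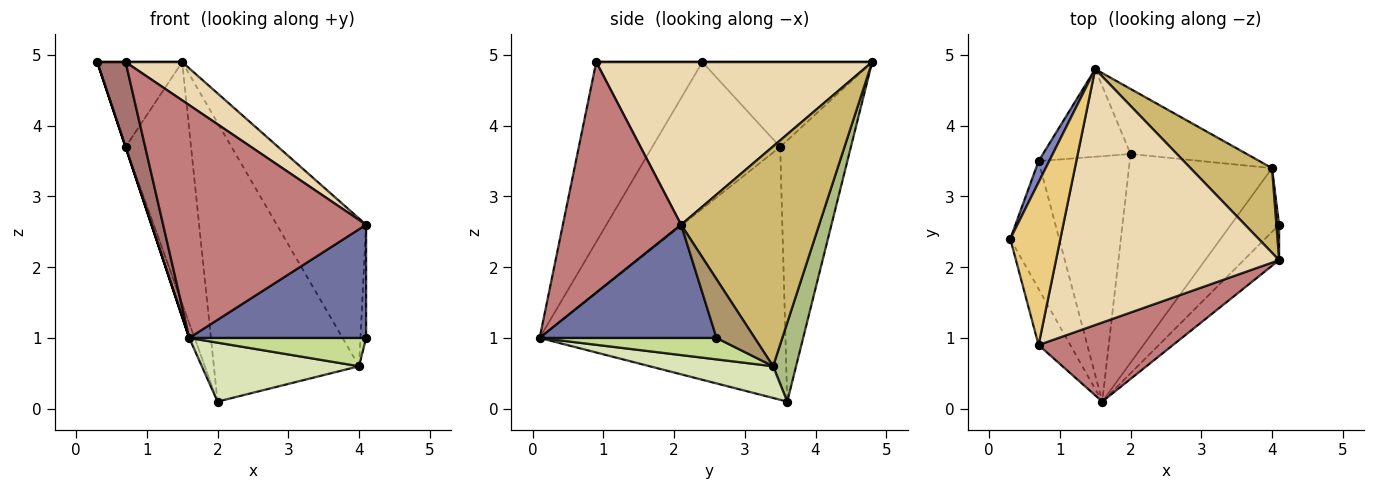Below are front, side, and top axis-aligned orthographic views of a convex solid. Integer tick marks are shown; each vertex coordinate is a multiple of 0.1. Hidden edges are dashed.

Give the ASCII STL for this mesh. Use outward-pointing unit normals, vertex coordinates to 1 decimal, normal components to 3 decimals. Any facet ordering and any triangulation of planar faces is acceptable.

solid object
 facet normal 0.690 -0.690 -0.216
  outer loop
   vertex 4.1 2.1 2.6
   vertex 1.6 0.1 1.0
   vertex 4.1 2.6 1.0
  endloop
 endfacet
 facet normal -0.889 0.444 0.111
  outer loop
   vertex 0.7 3.5 3.7
   vertex 0.3 2.4 4.9
   vertex 1.5 4.8 4.9
  endloop
 endfacet
 facet normal -0.713 0.659 -0.239
  outer loop
   vertex 0.7 3.5 3.7
   vertex 1.5 4.8 4.9
   vertex 2.0 3.6 0.1
  endloop
 endfacet
 facet normal -0.949 0.000 -0.316
  outer loop
   vertex 0.7 3.5 3.7
   vertex 1.6 0.1 1.0
   vertex 0.3 2.4 4.9
  endloop
 endfacet
 facet normal -0.941 0.020 -0.339
  outer loop
   vertex 0.7 3.5 3.7
   vertex 2.0 3.6 0.1
   vertex 1.6 0.1 1.0
  endloop
 endfacet
 facet normal 0.152 0.962 -0.225
  outer loop
   vertex 4.0 3.4 0.6
   vertex 2.0 3.6 0.1
   vertex 1.5 4.8 4.9
  endloop
 endfacet
 facet normal 0.376 -0.376 -0.847
  outer loop
   vertex 4.0 3.4 0.6
   vertex 4.1 2.6 1.0
   vertex 1.6 0.1 1.0
  endloop
 endfacet
 facet normal 0.209 -0.266 -0.941
  outer loop
   vertex 4.0 3.4 0.6
   vertex 1.6 0.1 1.0
   vertex 2.0 3.6 0.1
  endloop
 endfacet
 facet normal 0.988 0.146 0.046
  outer loop
   vertex 4.0 3.4 0.6
   vertex 4.1 2.1 2.6
   vertex 4.1 2.6 1.0
  endloop
 endfacet
 facet normal 0.802 0.519 0.297
  outer loop
   vertex 4.0 3.4 0.6
   vertex 1.5 4.8 4.9
   vertex 4.1 2.1 2.6
  endloop
 endfacet
 facet normal 0.000 0.000 1.000
  outer loop
   vertex 0.7 0.9 4.9
   vertex 1.5 4.8 4.9
   vertex 0.3 2.4 4.9
  endloop
 endfacet
 facet normal 0.585 -0.120 0.802
  outer loop
   vertex 0.7 0.9 4.9
   vertex 4.1 2.1 2.6
   vertex 1.5 4.8 4.9
  endloop
 endfacet
 facet normal -0.953 -0.254 -0.168
  outer loop
   vertex 0.7 0.9 4.9
   vertex 0.3 2.4 4.9
   vertex 1.6 0.1 1.0
  endloop
 endfacet
 facet normal 0.483 -0.829 0.282
  outer loop
   vertex 0.7 0.9 4.9
   vertex 1.6 0.1 1.0
   vertex 4.1 2.1 2.6
  endloop
 endfacet
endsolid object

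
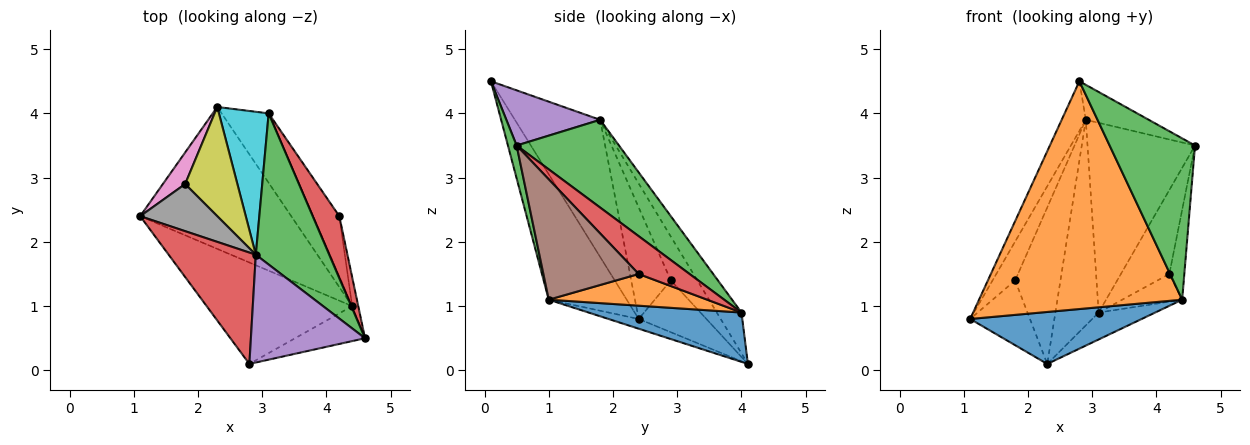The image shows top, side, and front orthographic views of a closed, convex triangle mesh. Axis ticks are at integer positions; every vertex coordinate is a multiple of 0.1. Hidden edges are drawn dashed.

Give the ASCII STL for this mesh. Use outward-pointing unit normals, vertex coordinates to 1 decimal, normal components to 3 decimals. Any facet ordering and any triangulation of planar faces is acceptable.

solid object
 facet normal -0.060 -0.343 -0.937
  outer loop
   vertex 4.4 1.0 1.1
   vertex 1.1 2.4 0.8
   vertex 2.3 4.1 0.1
  endloop
 endfacet
 facet normal -0.331 -0.862 -0.384
  outer loop
   vertex 4.4 1.0 1.1
   vertex 2.8 0.1 4.5
   vertex 1.1 2.4 0.8
  endloop
 endfacet
 facet normal 0.099 -0.972 -0.211
  outer loop
   vertex 4.4 1.0 1.1
   vertex 4.6 0.5 3.5
   vertex 2.8 0.1 4.5
  endloop
 endfacet
 facet normal -0.821 0.232 0.522
  outer loop
   vertex 2.9 1.8 3.9
   vertex 1.1 2.4 0.8
   vertex 2.8 0.1 4.5
  endloop
 endfacet
 facet normal 0.418 0.280 0.864
  outer loop
   vertex 2.9 1.8 3.9
   vertex 2.8 0.1 4.5
   vertex 4.6 0.5 3.5
  endloop
 endfacet
 facet normal 0.987 0.155 -0.050
  outer loop
   vertex 4.2 2.4 1.5
   vertex 4.6 0.5 3.5
   vertex 4.4 1.0 1.1
  endloop
 endfacet
 facet normal -0.713 0.630 0.307
  outer loop
   vertex 1.8 2.9 1.4
   vertex 2.3 4.1 0.1
   vertex 1.1 2.4 0.8
  endloop
 endfacet
 facet normal -0.745 0.425 0.515
  outer loop
   vertex 1.8 2.9 1.4
   vertex 1.1 2.4 0.8
   vertex 2.9 1.8 3.9
  endloop
 endfacet
 facet normal -0.433 0.739 0.516
  outer loop
   vertex 1.8 2.9 1.4
   vertex 2.9 1.8 3.9
   vertex 2.3 4.1 0.1
  endloop
 endfacet
 facet normal -0.424 0.744 0.517
  outer loop
   vertex 3.1 4.0 0.9
   vertex 2.3 4.1 0.1
   vertex 2.9 1.8 3.9
  endloop
 endfacet
 facet normal 0.699 0.258 -0.667
  outer loop
   vertex 3.1 4.0 0.9
   vertex 4.4 1.0 1.1
   vertex 2.3 4.1 0.1
  endloop
 endfacet
 facet normal 0.741 0.280 -0.611
  outer loop
   vertex 3.1 4.0 0.9
   vertex 4.2 2.4 1.5
   vertex 4.4 1.0 1.1
  endloop
 endfacet
 facet normal 0.597 0.627 0.500
  outer loop
   vertex 3.1 4.0 0.9
   vertex 2.9 1.8 3.9
   vertex 4.6 0.5 3.5
  endloop
 endfacet
 facet normal 0.645 0.614 0.454
  outer loop
   vertex 3.1 4.0 0.9
   vertex 4.6 0.5 3.5
   vertex 4.2 2.4 1.5
  endloop
 endfacet
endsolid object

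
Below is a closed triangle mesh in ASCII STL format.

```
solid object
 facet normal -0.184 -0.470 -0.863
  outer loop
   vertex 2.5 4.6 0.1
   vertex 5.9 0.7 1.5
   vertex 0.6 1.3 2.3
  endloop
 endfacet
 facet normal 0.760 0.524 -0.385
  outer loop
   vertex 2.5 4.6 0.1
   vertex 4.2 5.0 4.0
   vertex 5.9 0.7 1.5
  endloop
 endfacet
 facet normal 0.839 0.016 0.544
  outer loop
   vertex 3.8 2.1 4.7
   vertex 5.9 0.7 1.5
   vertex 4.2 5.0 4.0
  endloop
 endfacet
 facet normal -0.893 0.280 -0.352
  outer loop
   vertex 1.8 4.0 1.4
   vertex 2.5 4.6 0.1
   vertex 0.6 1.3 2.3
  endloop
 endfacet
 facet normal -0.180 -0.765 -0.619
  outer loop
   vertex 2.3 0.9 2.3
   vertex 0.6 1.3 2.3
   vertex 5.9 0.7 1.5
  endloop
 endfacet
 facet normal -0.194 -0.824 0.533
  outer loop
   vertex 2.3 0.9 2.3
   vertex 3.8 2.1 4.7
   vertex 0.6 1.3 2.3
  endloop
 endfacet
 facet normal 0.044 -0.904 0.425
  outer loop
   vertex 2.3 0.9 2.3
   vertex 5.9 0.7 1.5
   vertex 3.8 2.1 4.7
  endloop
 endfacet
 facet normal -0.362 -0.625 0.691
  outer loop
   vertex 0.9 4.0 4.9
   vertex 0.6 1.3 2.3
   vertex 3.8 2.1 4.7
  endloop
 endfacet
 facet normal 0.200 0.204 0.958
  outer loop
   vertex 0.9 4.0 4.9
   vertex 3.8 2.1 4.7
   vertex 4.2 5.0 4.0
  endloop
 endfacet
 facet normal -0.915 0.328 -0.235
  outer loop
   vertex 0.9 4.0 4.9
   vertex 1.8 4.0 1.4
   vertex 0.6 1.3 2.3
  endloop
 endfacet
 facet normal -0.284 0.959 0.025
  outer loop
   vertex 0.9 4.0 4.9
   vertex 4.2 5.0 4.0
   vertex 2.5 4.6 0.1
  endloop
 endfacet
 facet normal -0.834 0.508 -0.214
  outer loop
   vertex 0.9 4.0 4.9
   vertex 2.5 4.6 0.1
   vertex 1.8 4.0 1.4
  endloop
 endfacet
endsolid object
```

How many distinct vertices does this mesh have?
8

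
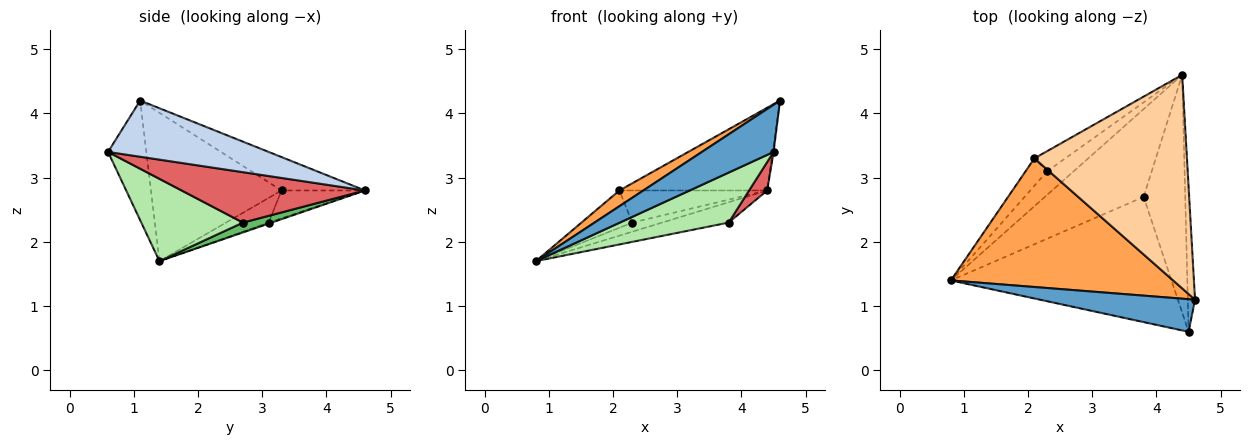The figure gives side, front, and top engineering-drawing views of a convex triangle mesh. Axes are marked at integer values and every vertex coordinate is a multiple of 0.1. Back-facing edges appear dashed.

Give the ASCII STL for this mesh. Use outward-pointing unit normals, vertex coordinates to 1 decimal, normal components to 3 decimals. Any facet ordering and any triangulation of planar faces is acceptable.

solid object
 facet normal -0.402 -0.753 0.521
  outer loop
   vertex 4.5 0.6 3.4
   vertex 4.6 1.1 4.2
   vertex 0.8 1.4 1.7
  endloop
 endfacet
 facet normal 0.992 0.006 -0.128
  outer loop
   vertex 4.5 0.6 3.4
   vertex 4.4 4.6 2.8
   vertex 4.6 1.1 4.2
  endloop
 endfacet
 facet normal -0.552 -0.101 0.827
  outer loop
   vertex 2.1 3.3 2.8
   vertex 0.8 1.4 1.7
   vertex 4.6 1.1 4.2
  endloop
 endfacet
 facet normal -0.200 0.354 0.914
  outer loop
   vertex 2.1 3.3 2.8
   vertex 4.6 1.1 4.2
   vertex 4.4 4.6 2.8
  endloop
 endfacet
 facet normal 0.097 0.225 -0.970
  outer loop
   vertex 3.8 2.7 2.3
   vertex 0.8 1.4 1.7
   vertex 4.4 4.6 2.8
  endloop
 endfacet
 facet normal 0.327 -0.351 -0.877
  outer loop
   vertex 3.8 2.7 2.3
   vertex 4.5 0.6 3.4
   vertex 0.8 1.4 1.7
  endloop
 endfacet
 facet normal 0.769 -0.076 -0.634
  outer loop
   vertex 3.8 2.7 2.3
   vertex 4.4 4.6 2.8
   vertex 4.5 0.6 3.4
  endloop
 endfacet
 facet normal -0.035 0.360 -0.932
  outer loop
   vertex 2.3 3.1 2.3
   vertex 4.4 4.6 2.8
   vertex 0.8 1.4 1.7
  endloop
 endfacet
 facet normal -0.560 0.667 -0.491
  outer loop
   vertex 2.3 3.1 2.3
   vertex 0.8 1.4 1.7
   vertex 2.1 3.3 2.8
  endloop
 endfacet
 facet normal -0.432 0.764 -0.479
  outer loop
   vertex 2.3 3.1 2.3
   vertex 2.1 3.3 2.8
   vertex 4.4 4.6 2.8
  endloop
 endfacet
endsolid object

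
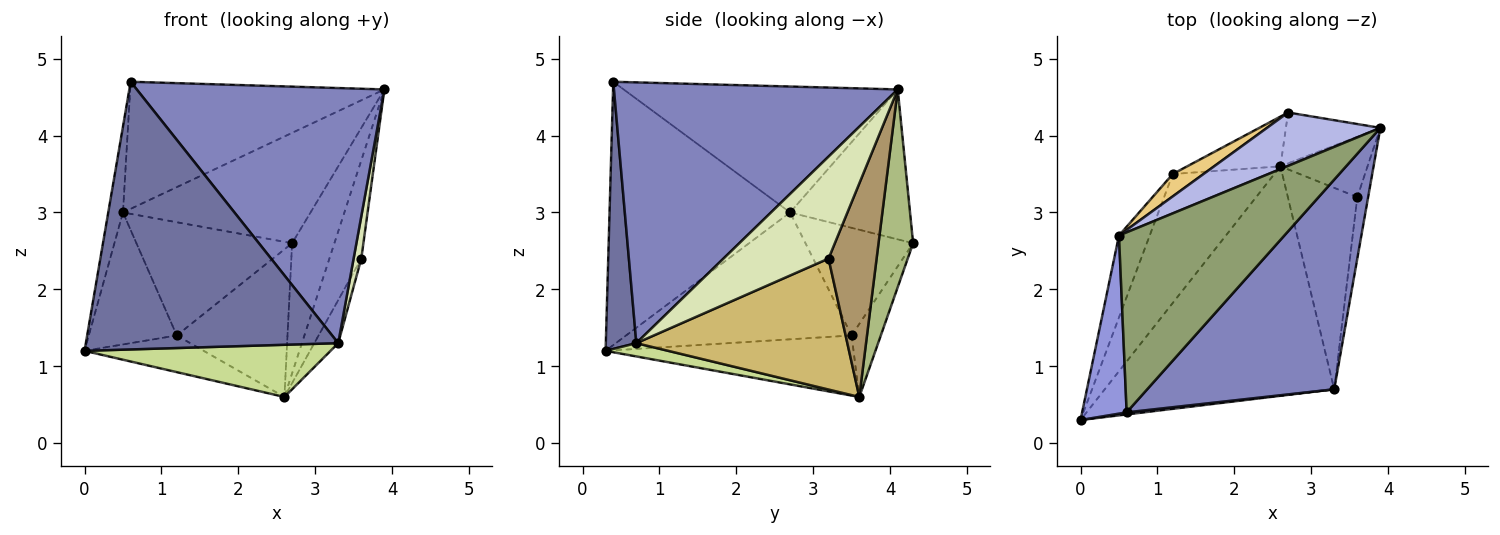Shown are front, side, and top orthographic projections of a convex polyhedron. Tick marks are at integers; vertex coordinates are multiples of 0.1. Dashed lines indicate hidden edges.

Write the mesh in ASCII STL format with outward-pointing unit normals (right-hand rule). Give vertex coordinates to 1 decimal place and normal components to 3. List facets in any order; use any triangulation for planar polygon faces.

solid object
 facet normal 0.120 -0.993 0.008
  outer loop
   vertex 3.3 0.7 1.3
   vertex 0.6 0.4 4.7
   vertex 0.0 0.3 1.2
  endloop
 endfacet
 facet normal 0.663 -0.578 0.475
  outer loop
   vertex 3.3 0.7 1.3
   vertex 3.9 4.1 4.6
   vertex 0.6 0.4 4.7
  endloop
 endfacet
 facet normal -0.983 0.080 0.166
  outer loop
   vertex 0.5 2.7 3.0
   vertex 0.0 0.3 1.2
   vertex 0.6 0.4 4.7
  endloop
 endfacet
 facet normal -0.499 0.780 0.377
  outer loop
   vertex 0.5 2.7 3.0
   vertex 3.9 4.1 4.6
   vertex 2.7 4.3 2.6
  endloop
 endfacet
 facet normal -0.528 0.490 0.694
  outer loop
   vertex 0.5 2.7 3.0
   vertex 0.6 0.4 4.7
   vertex 3.9 4.1 4.6
  endloop
 endfacet
 facet normal 0.606 0.741 -0.290
  outer loop
   vertex 2.6 3.6 0.6
   vertex 2.7 4.3 2.6
   vertex 3.9 4.1 4.6
  endloop
 endfacet
 facet normal 0.056 -0.221 -0.974
  outer loop
   vertex 2.6 3.6 0.6
   vertex 3.3 0.7 1.3
   vertex 0.0 0.3 1.2
  endloop
 endfacet
 facet normal 0.992 -0.073 -0.106
  outer loop
   vertex 3.6 3.2 2.4
   vertex 3.9 4.1 4.6
   vertex 3.3 0.7 1.3
  endloop
 endfacet
 facet normal 0.789 0.524 -0.322
  outer loop
   vertex 3.6 3.2 2.4
   vertex 2.6 3.6 0.6
   vertex 3.9 4.1 4.6
  endloop
 endfacet
 facet normal 0.879 0.100 -0.466
  outer loop
   vertex 3.6 3.2 2.4
   vertex 3.3 0.7 1.3
   vertex 2.6 3.6 0.6
  endloop
 endfacet
 facet normal -0.561 0.812 0.160
  outer loop
   vertex 1.2 3.5 1.4
   vertex 0.5 2.7 3.0
   vertex 2.7 4.3 2.6
  endloop
 endfacet
 facet normal -0.243 0.919 -0.310
  outer loop
   vertex 1.2 3.5 1.4
   vertex 2.7 4.3 2.6
   vertex 2.6 3.6 0.6
  endloop
 endfacet
 facet normal -0.909 0.355 -0.220
  outer loop
   vertex 1.2 3.5 1.4
   vertex 0.0 0.3 1.2
   vertex 0.5 2.7 3.0
  endloop
 endfacet
 facet normal -0.495 0.238 -0.836
  outer loop
   vertex 1.2 3.5 1.4
   vertex 2.6 3.6 0.6
   vertex 0.0 0.3 1.2
  endloop
 endfacet
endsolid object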